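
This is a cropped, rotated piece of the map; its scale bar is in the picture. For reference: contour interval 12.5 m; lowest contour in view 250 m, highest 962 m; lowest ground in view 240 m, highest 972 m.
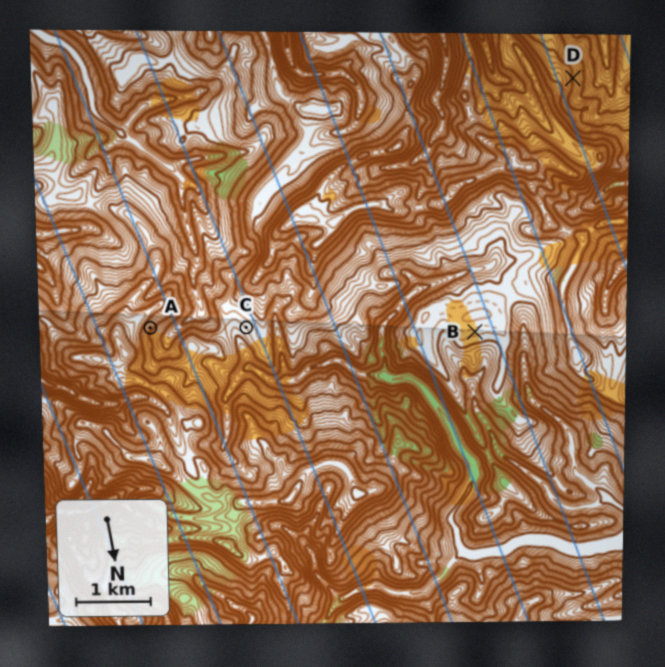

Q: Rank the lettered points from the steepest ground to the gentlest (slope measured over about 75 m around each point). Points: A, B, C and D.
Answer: A D C B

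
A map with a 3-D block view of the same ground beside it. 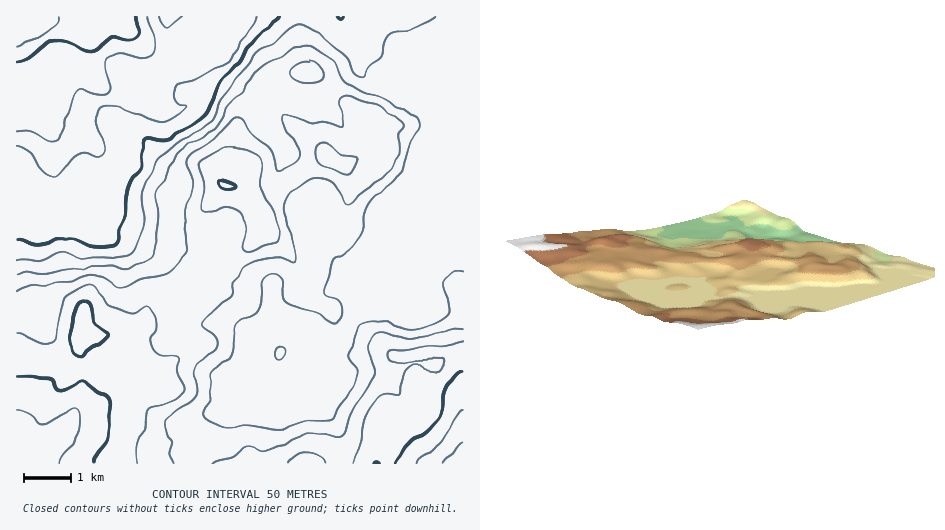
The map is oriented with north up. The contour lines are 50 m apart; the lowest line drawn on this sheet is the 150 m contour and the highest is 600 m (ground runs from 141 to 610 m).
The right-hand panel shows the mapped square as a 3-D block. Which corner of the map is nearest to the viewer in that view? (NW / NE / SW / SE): SE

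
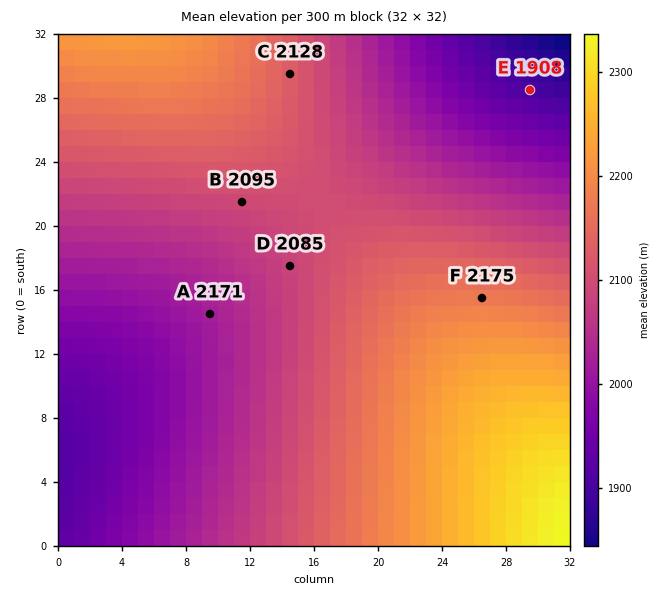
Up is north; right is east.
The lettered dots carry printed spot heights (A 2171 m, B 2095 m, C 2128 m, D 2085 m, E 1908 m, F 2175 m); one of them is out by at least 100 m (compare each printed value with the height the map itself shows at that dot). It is A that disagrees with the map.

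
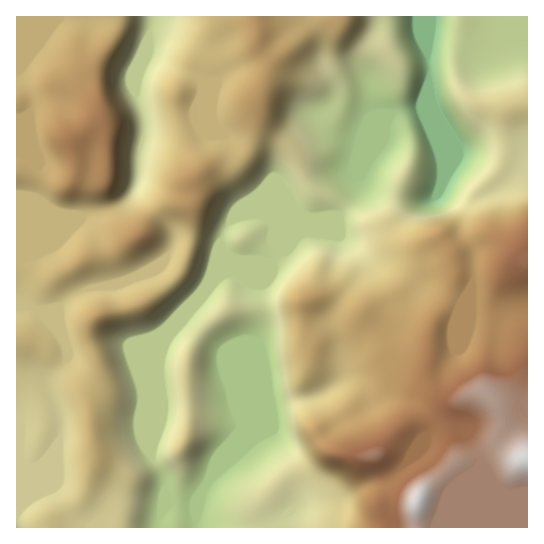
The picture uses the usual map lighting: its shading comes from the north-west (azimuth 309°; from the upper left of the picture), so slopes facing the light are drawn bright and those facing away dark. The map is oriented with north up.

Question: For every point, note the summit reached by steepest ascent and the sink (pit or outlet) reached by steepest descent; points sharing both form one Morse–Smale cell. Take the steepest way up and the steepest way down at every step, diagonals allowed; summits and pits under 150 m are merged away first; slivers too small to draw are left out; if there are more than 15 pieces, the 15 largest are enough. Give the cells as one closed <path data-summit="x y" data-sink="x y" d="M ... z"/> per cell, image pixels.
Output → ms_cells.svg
<path data-summit="527 458" data-sink="429 17" d="M527 16l-99 1-1 34 2 11 0 20-6 25-26 5-8 5-4 9-10 12-14 32-2 15-6 12-16 20-32 14-24 22-4-4 0-15-2-8-8-9-6-2-15 0-11 2-6 5-8 15-8 33-10 27-35 40-12 26 0 68-5 23 13 29 0 18-5 20 0 7 369-1z"/><path data-summit="71 139" data-sink="429 17" d="M427 16l-170 0 0 25 6 9 9 9-12 34-1 18-11 39-13 14-24 4-13 7-6 6 1 19-18 1-13 6-27 29-12-4-12-11-7-12-3-11 0-15 4-8 0-34-5-18 0-16-7-24 0-16 22-34 2-16-101 0 1 511 142-1 5-26 0-18-13-30 5-22 0-68 8-20 39-46 10-27 8-33 12-18 13-4 15 0 6 2 8 9 2 8 0 15 4 4 24-22 32-14 6-6 14-22 4-19 14-32 10-12 4-9 8-5 26-5 6-25 0-20-2-11z"/><path data-summit="71 139" data-sink="153 17" d="M255 16l-138 1-2 16-22 34 0 16 7 24 0 16 5 18 0 34-4 8 2 22 8 16 12 11 12 4 27-29 13-6 18-1-1-19 6-6 13-7 24-4 13-14 11-39 1-18 12-34-9-9-6-9z"/>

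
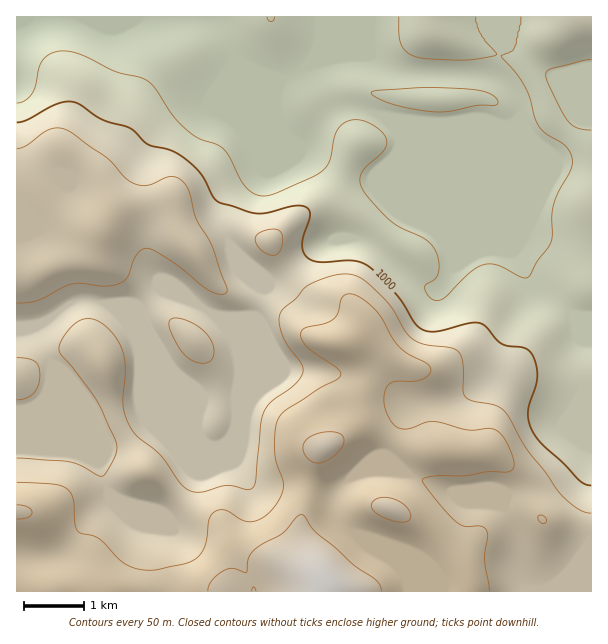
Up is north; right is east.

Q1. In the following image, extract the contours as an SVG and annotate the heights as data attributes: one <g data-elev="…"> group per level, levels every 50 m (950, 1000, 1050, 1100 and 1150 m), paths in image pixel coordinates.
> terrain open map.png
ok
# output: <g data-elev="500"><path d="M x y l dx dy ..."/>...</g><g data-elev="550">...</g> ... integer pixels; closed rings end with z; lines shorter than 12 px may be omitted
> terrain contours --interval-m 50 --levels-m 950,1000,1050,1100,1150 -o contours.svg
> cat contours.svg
<g data-elev="950"><path d="M591 130l-13-2-9-6-11-18-12-29 1-4 4-2 40-9"/><path d="M427 111l22 0 27-5 19-1 3-3-2-4-7-5-24-4-46-1-41 2-6 2-1 1 6 5 14 6z"/><path d="M267 17l2 4 3 1 3-5"/><path d="M399 17l0 18 2 9 4 7 8 5 13 3 35 1 34-4 2-2-1-1-11-12-6-10-3-9 0-5"/><path d="M521 17l0 7-6 24-3 3-11 5 1 1 13 15 9 14 6 12 5 21 4 7 7 8 19 12 5 6 2 7-1 11-13 22-5 14-1 34-3 6-12 15-9 16-7 0-24-12-14 0-12 6-24 25-9 4-4 0-4-3-5-9 1-4 9-5 4-7-1-12-4-12-9-9-24-11-11-7-21-23-8-12-1-7 2-8 21-19 4-8-1-6-3-4-14-11-13-3-12 3-8 9-6 27-6 11-12 7-34 15-15 4-9-2-9-8-16-30-7-8-6-4-19-7-17-14-9-10-16-24-6-7-9-5-26-6-33-16-10-3-9-1-8 1-7 4-7 9-5 21-3 7-7 8-8 2"/></g><g data-elev="1000"><path d="M591 485l-6-1-6-4-15-16-22-20-11-15-3-10 0-9 8-26 1-10-2-14-5-9-6-3-17-2-6-2-15-17-7-4-11 0-31 8-14-1-8-7-12-20-8-10-27-27-14-5-33 1-12-3-5-5-2-8 1-9 7-21-1-6-3-3-12-1-25 6-11 2-9-2-30-10-6-5-13-24-18-17-12-6-21-5-18-16-29-9-27-18-7-1-9 2-32 17-10 2"/></g><g data-elev="1050"><path d="M591 513l-7-1-8-4-17-16-13-19-20-24-17-32-6-7-9-5-23-4-6-4-2-7 0-28-5-11-8-3-27-4-10-5-7-7-13-23-10-12-20-17-7-4-8-2-18 2-21 9-28 27-2 9 3 12 6 12 13 18 2 9-8 12-23 17-8 10-3 14-6 57-1 5-3 2-5 0-19-4-23 7-7 0-8-2-7-5-21-30-23-18-8-11-5-10-2-11 2-37-3-19-6-11-8-9-9-7-9-3-9 1-9 6-10 13-3 11 2 4 11 13 20 26 9 15 16 36-1 8-3 9-8 13-4 2-20-10-10-4-54-4"/><path d="M17 400l9-2 8-5 4-7 2-11-1-9-4-4-7-3-11-1"/><path d="M201 363l8-1 4-5 0-10-3-9-9-9-10-7-12-4-8 1-2 4 1 6 10 21 9 9z"/><path d="M17 303l21-3 25-13 9-3 9-1 24 3 14-2 9-7 9-23 4-4 5-2 7 2 20 12 37 29 12 3 4-1 1-3-16-45-15-27-7-27-4-7-5-5-4-2-6 0-21 8-8 0-7-2-9-6-20-20-34-25-9-4-6 0-8 2-21 15-10 4"/><path d="M271 255l7-1 4-9 0-11-2-3-4-2-13 2-6 3-2 3 1 5 3 6 5 4z"/></g><g data-elev="1100"><path d="M489 591l-4-31 3-23-2-7-6-4-16 0-8-4-19-21-15-21 3-2 10-2 29 0 24-4 22-1 3-3 1-4-5-17-8-13-9-5-24 1-34-9-8 1-19 7-8-1-5-3-6-9-4-11 0-10 3-9 8-4 18-1 9-1 7-6 1-6-3-5-17-8-9-7-8-9-10-19-7-9-13-12-10-5-6 0-5 3-4 17-5 6-9 4-18 3-5 5 0 6 5 7 8 7 23 16 3 4 1 3-4 5-17 8-33 21-9 10-3 12 0 22 9 32-2 7-4 9-11 13-13 7-11 0-18-11-6 0-4 2-6 7-5 29-4 7-8 6-9 3-30 6-12 0-12-4-10-7-20-20-21-8-3-7-2-26-3-6-4-4-13-4-36-2"/><path d="M540 522l5 1 2-2-2-4-5-2-2 3z"/></g><g data-elev="1150"><path d="M382 591l-2-6-3-4-23-16-19-17-19-15-11-17-3-1-6 3-14 16-21 11-8 6-5 7-2 15-12-4-9 1-13 11-3 5-1 5"/><path d="M402 522l7-1 2-5-3-7-6-6-9-4-9-2-7 2-5 4 0 6 6 6 12 5z"/><path d="M17 519l12-2 3-5-5-5-10-2"/><path d="M313 462l5 1 6-1 12-8 7-10 1-4-2-5-7-3-11 0-10 3-8 5-3 6 0 6 4 6z"/></g>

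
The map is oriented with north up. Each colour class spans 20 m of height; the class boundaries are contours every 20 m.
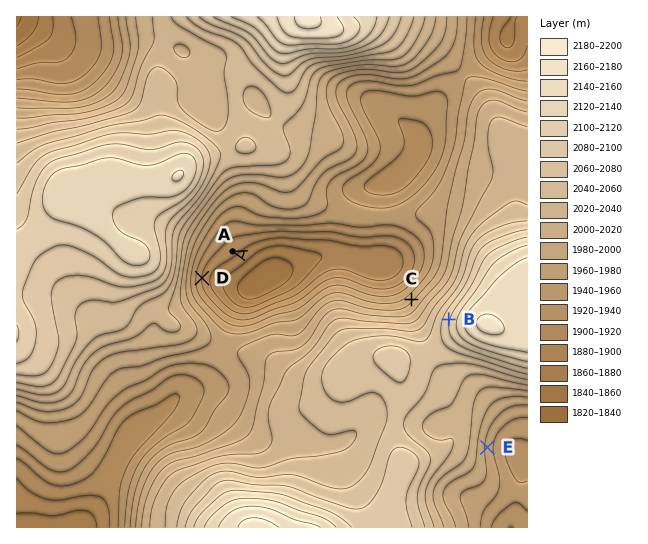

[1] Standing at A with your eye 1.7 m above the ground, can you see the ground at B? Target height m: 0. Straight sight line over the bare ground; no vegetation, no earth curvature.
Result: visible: true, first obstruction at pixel None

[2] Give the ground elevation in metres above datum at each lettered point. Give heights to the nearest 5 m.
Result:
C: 1975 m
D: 1920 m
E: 1975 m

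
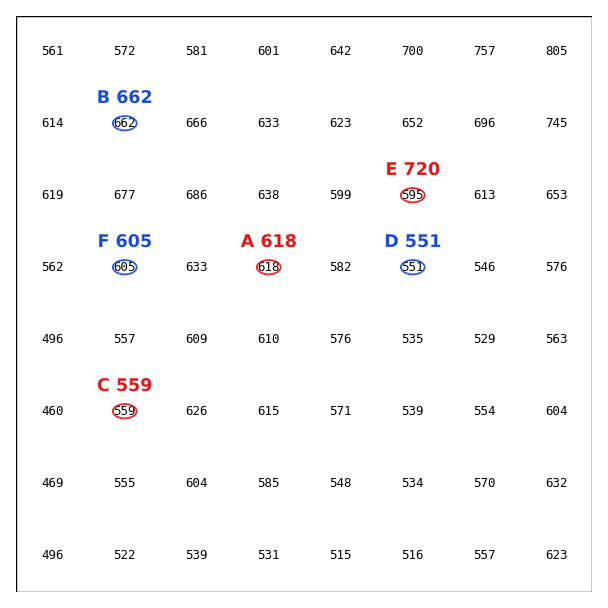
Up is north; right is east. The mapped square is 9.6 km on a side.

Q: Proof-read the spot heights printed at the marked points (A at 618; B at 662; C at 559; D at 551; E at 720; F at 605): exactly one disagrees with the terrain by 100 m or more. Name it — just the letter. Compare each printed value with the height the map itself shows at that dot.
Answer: E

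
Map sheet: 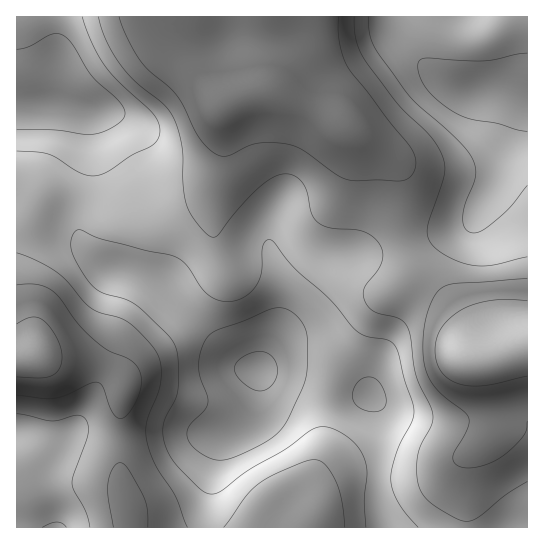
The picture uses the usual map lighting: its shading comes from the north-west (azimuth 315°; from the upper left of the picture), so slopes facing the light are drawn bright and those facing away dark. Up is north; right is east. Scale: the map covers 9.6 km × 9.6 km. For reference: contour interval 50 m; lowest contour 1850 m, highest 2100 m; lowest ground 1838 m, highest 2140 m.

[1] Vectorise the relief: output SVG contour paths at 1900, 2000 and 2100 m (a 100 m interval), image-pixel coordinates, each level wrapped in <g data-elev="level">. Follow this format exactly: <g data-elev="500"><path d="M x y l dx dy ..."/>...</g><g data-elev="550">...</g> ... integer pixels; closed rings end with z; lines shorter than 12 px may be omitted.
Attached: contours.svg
<g data-elev="1900"><path d="M214 460l-9-4-10-7-6-7-2-7 2-9 15-15 4-8 0-6-7-18-2-10 1-14 4-13 5-7 6-4 28-10 26-11 10-2 10 2 8 6 6 9 4 8 0 10 0 24-2 12-16 39-11 15-15 10-32 15-9 2z"/><path d="M370 412l-13-6-3-4-2-5 1-7 4-7 5-4 7-2 6 2 5 4 5 9 1 9-1 5-3 4-5 2z"/><path d="M527 131l-10-1-20-7-27-4-17-8-15-10-11-11-7-12-2-12 1-5 6-3 58 3 44-8"/><path d="M17 49l13-3 21-12 7 0 5 1 10 10 19 32 29 26 3 6 1 5-2 5-8 7-10 5-11 3-11 0-29-4-37-1"/></g><g data-elev="2000"><path d="M187 527l-12-32-21-33-8-23 0-9 1-9 11-28 3-14 0-16-5-12-13-15-14-13-10-5-18-5-8-4-8-6-16-20-11-10-20-12-21-8"/><path d="M345 527l-3-26-6-20-11-17-6-3-5-1-9 2-21 8-25 13-13 13-22 31"/><path d="M17 414l33 7 8-1 19-5 5 1 4 4 2 7 0 8-14 39-2 9 2 8 12 21 4 15"/><path d="M527 257l-34 8-19 1-12-3-13-6-11-7-7-7-3-8-1-8 17-50 1-10-2-9-11-20-34-33-34-46-8-20-2-22"/><path d="M98 17l8 24 15 24 16 18 27 22 10 13 5 13 3 16 1 36 3 20 7 15 14 16 6 3 4-1 21-27 21-22 15-10 13-3 10 3 7 8 3 8 4 20 7 10 12 5 33 3 10 6 6 6 4 10-1 9-5 9-12 15-1 11 3 8 5 5 6 3 22 6 6 6 3 6 7 44 14 31 3 9-2 11-12 23-2 13 1 21 3 8 5 7 9 8 18 11 9 4 7 0 10-4 26-21 22-14"/></g><g data-elev="2100"><path d="M17 377l24 1 10-2 8-7 3-12-1-10-4-9-7-11-7-7-5-2-7-1-14 7"/><path d="M527 301l-34-1-16 4-14 5-12 8-9 10-5 11-2 12 2 12 5 11 8 7 11 4 12 2 13-1 41-9"/></g>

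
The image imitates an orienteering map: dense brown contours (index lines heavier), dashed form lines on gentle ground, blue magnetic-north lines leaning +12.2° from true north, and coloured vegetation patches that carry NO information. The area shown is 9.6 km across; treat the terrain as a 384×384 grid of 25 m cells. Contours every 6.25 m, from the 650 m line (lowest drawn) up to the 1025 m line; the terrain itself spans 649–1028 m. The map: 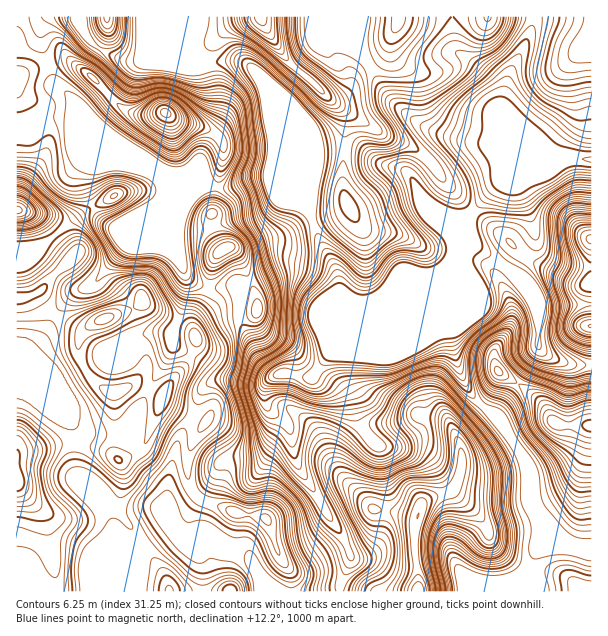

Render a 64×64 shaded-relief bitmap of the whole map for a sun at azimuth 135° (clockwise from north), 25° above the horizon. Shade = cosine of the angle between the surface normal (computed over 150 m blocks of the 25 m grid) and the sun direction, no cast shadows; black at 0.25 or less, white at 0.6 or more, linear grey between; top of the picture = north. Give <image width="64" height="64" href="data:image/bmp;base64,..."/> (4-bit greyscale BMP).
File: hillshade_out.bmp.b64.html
<image width="64" height="64" href="data:image/bmp;base64,Qk12CAAAAAAAAHYAAAAoAAAAQAAAAEAAAAABAAQAAAAAAAAIAAATCwAAEwsAABAAAAAAAAAAAAAAABEREQAiIiIAMzMzAERERABVVVUAZmZmAHd3dwCIiIgAmZmZAKqqqgC7u7sAzMzMAN3d3QDu7u4A////AHd4iZh3d3dlZ4dlRHmYiaq7qVM0VTNq3bl4iId3dmZmd3eJmHd3d2Znd2VEaIeImrupYyNERGrduYiZmHd2ZmZ3d5qod3d3dmd3ZlVnh3iaqql0M0REe9ypibu5h2ZWZod3iqh3d3d3d3d3d3h3eJmYmYZUREWM7KiazcuXZmZniHeKqYd3d3d3d3d3iHZ4mYiIh2ZlRZ39qIm925h3d3eIiIqqmHd4iIh3d3iIdnmqmIh2Z3ZFnv2od6zcqHd4iIiImqqYh4iIh3iIiJmHirqYd2Zoh1We/rmHm8uoh3iJiIiZqpmIiIiHeIiImYiau6h2ZWiXVY39upiaupiHeJmZiIiZiIiIiHd4iHeHZomqqHZVaIdVe+26qau6iHd4mamYh4iHeJmYd3iHZmU0aJmYdlVndlRpu6qqvLqHd3eZqpmHd3d4qqmHd3dlVCJGeIdlVVZlRFeJmqq8yod2Z5mqqYh3d3iruod4h2d2MkZ3dlVVVUQzRWaJqr3bh2ZnmZqqmIiHiau6l3mYZ5lkV3dlVWVUMhI0RGmqvMuHZVeJmqupiIeJq8uneal3mpZndlVVZlQhASNDSKqruodlVomau7qYd3iazLh5upibp3h2VFVmZTIRJENHqqqph2ZniJmqqYh2Z3isuXm8uquoeHVEVWd2VDM0REeamZh3d3iIiImYh3Znd5vJeKzLzLl3dURWZ3d2ZVVUV5mZh3d4iIh3d4d3dnd3esuHm7zNyXd1RVZ3d3d3dlRXiIh2VniYiGd3d3d3iId5y5d5q83Jd3ZVVmdmZmd3VWeIiHVEZ4d3Z3d3d3eJh2i8qHibzLhmdlVVVlVERXZVZ3eIdUNWZVVnd3d3d4mYZ6y4Z4rMuGZlRERVVDIjVlVnd4h1REVTM3d3d3d3ial2i7l2isy3RFVDNFVUMhJFVXdniYZUVUIRd3d3d3d3iYZ6y4eK3sdDRVREVVQxACRWd1WKqGREQQB3d3d3dmZoh2i8uZz/+3VXdURUQyAAAkZ2Q2moVDMyEHd3d3d3ZlaIZou7vf//yYmXVERDMQAAJXUiR5dTM0RDd3d3eId3Znh1aau9///9uqllVVVVMAAUUxFHmGVEZnd3d3Z5mId2eIZoqqzv///bqYd3d3d1MSRCADi7p1Z4moh3ZnmpmHd4h2eams7e//yph3d3d3d1REEABr7ZZWiriIdmaKqqmImXZomZrM3u7KmHd3d3d3d2UwAAfdpTRpmYiHZWibupqqhmiZmZve7cmHd3d3d3d3d2MAA5ylEDVpmIdkRGiZmrqWZ4mYec/+2od3d3d3d3d3d0ABepUQE0mZiGUyJGeJqoZXiJhnvv/sh3d3d3d3d3d3dBJoliEkWImZhlMjRniZhlZ4iGec7/2od4iId3d3d3d2RGiGM1eFZ5qodUM0V5mGRniId5vO7tqIiamHd3d3d3ZWeHUzV4RFeruoZDI1iYZWipiImrzd3JiKzJd3d3d3dmd3dTI1ZUNXq7qFMRNoh1WLupqqqrzLqInNuIiId3d2d4dkMiRXZUV6zKdCEkeGRHvLu7qZq7qYic3bmaqXd2Z4iGQyNGd3VFeruGVEVnZDSKzMupmqqpiJvey6q6h3ZneIZTI1aYhlRYmph3d3dkM0ebu6maqpiImszLqZmHdmd4h1MjVsu5dVaJmHd3d2VURWiamJmZiIiJqqmIiId2Znd3UyJF7tyXZ5uod3d3ZGd3eJh3iIh3eImZmId3d3ZmZ3ZCEjPd3Kh4rMuYd3djR5mqqHZndmZ4iZmIiHeIdlVVZUIRIqqph2eK3sqHd3Qleau5dmd1VniJmZmIiImGVVREIQEjZ3dmVVac3Kh3djNnm7qHd3VFeIiZqYiImphmZUMgASNWd2ZUM0eaqYd3ZXiauod3dUV4d4mZh4iZmYd2ZDEBI0Z4h2VCI1eId3d3m7u5h3d2RXiHeJmHeImZiHd2UxEzRXmYd2VEVneIh3ed7cqHd3ZFeZiImId4iImId3d2QzRFeJiHd3d3eJqpdoz/64d3d1V5qpqph4iIiIh3d3d2ZlVomId3d3iIm9yHe+/sh3d3VXq7u7qIeIiIh3d3iIiIZmeYh3d3iImc7bh63tuXd3dmiru8uoiIiIiId3d4iJl3Z4iHd4iImazuyYnNyod3d2aJqqupiImZiIh3d3eIiYd3iId3iIiJm9y5ib3Kh3d3d4mZmZmJmZmYiHd3iIiIiIeIh3d3dmeKuodorcqHd3eJmZiImZmqqZiId3iIiIiIiIiHd3dTI2iHZVacyod3eJmZmZmZmquqmYh3eIiImYiIiId3djAAFFVERoq5d3d4mZmaqpmqvMu6mId3iZmZiIiIh3d2MAABNERFeZl4d3iIiJqqqqq8zMuph3eImZqZmIh3eHZBAAE0REZ4iIh3d3d4maqpmavN3LqHZniZmoiYh2Z3d2QiJFVVV4iId4d3d2eImZmYmavMy5dVZ4mZd4h2VVZ4h2Zmd3d4mYh4h2Z3d3iImYiIiazMp1RWeIl3d2ZlV5qYd3d3iJq6mImYd3d3d3iZmYiIm83JZEVniId2ZnZ4q7mHd3d4mrqYmqmHd3d2eJqqmYiazdt1RVZ3iHZnd3i8uYd3d3eJqZmruod3d3ZomqqpmIm93JZEVmeId3eHZ73Jh3d3dmd3iazKh3d3dleKqpmIeKzcp1VWZ4iHiIZWvcmHd3d2ZmaJrMuHd3d2VomqmYd3m9yoZVZm"/>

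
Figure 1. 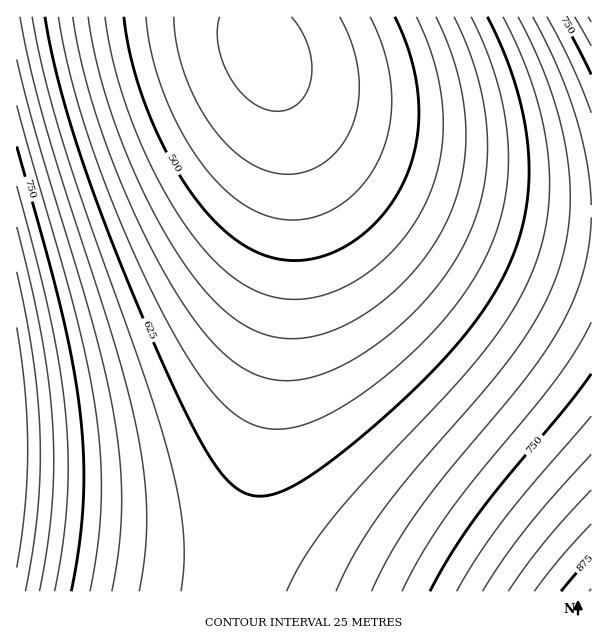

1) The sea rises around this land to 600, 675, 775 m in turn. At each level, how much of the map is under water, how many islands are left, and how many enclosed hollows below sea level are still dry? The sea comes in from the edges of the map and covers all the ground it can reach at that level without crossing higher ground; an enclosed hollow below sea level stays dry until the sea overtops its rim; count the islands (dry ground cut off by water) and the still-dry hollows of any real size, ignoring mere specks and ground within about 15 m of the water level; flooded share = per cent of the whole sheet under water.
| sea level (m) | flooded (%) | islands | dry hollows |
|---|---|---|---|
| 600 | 41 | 0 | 0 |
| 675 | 70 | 0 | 0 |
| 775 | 92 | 0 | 0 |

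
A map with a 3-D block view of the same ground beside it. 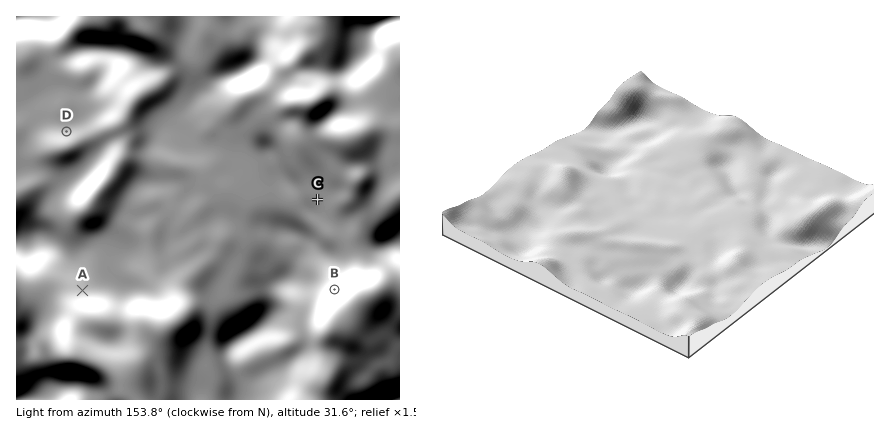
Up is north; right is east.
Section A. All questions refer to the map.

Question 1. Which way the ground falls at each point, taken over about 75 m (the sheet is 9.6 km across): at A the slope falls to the S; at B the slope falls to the SE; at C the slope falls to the NE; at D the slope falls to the S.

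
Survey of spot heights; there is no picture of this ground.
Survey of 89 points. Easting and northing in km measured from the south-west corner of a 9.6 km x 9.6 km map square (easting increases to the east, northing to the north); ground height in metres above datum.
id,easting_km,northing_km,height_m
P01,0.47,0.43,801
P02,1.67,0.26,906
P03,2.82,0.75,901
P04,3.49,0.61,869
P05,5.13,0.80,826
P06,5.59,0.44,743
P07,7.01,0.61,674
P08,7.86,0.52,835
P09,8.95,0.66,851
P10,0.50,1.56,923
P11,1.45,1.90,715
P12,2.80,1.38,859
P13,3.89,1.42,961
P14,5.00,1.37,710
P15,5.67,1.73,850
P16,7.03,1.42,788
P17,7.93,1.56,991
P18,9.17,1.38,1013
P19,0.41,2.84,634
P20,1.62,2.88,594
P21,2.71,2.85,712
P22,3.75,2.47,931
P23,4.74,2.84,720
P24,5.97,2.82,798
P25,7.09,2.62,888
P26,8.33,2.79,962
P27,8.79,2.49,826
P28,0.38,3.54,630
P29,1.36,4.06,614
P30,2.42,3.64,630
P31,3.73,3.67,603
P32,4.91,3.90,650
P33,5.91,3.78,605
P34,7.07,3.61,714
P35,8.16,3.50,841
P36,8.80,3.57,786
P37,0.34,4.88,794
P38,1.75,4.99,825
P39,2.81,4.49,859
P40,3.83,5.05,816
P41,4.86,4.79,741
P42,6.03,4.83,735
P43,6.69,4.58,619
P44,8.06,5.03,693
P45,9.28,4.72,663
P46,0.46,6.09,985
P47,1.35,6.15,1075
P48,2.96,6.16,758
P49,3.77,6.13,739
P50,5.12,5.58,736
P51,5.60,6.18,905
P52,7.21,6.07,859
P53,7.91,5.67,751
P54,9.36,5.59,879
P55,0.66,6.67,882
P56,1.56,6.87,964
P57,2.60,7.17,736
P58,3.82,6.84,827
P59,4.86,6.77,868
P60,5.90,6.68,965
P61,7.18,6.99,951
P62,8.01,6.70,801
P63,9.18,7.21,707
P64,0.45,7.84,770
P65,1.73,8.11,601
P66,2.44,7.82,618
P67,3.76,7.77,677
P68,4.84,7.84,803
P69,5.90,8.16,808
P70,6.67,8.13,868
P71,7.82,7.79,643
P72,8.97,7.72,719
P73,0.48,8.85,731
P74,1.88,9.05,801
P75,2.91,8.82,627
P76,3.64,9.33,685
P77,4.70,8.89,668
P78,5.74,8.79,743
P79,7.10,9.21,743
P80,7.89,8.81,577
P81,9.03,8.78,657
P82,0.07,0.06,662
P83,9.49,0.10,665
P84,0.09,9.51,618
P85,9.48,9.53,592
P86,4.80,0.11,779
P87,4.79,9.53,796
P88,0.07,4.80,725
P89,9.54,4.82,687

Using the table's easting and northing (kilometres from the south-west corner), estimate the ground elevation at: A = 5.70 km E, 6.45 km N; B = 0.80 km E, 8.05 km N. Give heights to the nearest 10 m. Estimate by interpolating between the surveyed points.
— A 920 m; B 690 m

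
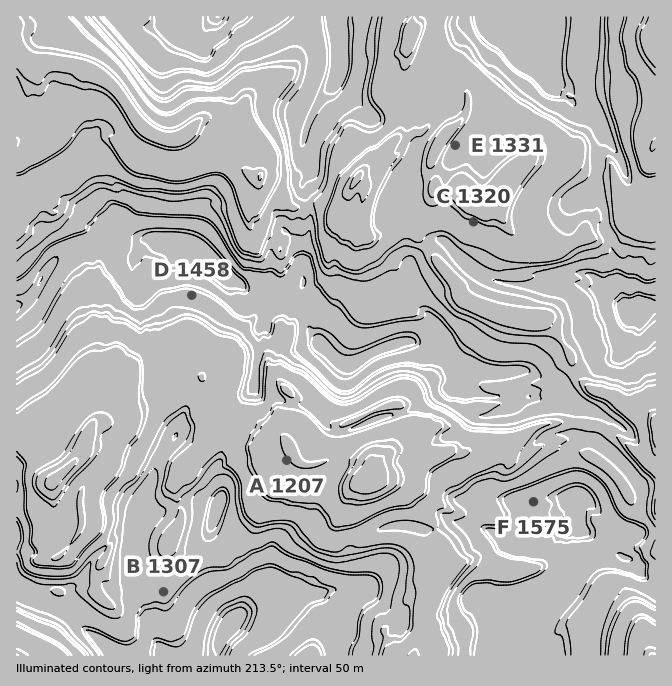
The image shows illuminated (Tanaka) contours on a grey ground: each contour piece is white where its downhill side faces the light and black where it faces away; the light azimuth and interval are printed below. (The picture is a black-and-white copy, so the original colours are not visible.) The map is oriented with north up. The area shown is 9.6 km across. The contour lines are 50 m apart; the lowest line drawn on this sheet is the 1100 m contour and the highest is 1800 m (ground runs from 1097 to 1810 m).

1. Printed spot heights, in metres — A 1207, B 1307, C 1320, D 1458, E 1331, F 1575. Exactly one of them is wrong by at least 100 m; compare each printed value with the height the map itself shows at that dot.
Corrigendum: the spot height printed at B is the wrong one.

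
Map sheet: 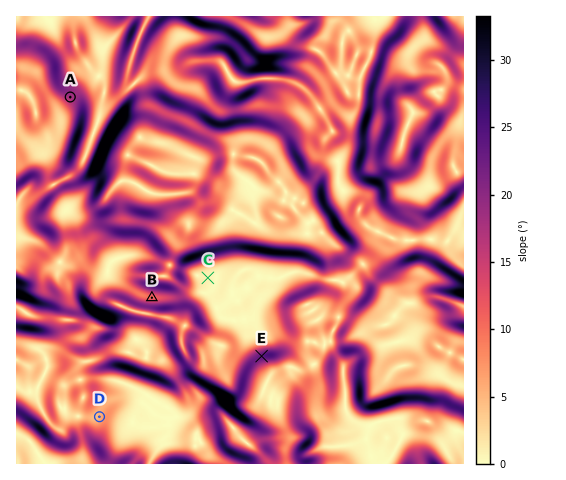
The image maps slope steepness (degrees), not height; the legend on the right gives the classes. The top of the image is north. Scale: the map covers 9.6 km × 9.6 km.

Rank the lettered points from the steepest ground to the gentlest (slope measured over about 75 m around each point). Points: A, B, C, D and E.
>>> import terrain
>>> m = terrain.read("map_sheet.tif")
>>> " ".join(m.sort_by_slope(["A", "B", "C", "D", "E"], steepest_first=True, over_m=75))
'E A B D C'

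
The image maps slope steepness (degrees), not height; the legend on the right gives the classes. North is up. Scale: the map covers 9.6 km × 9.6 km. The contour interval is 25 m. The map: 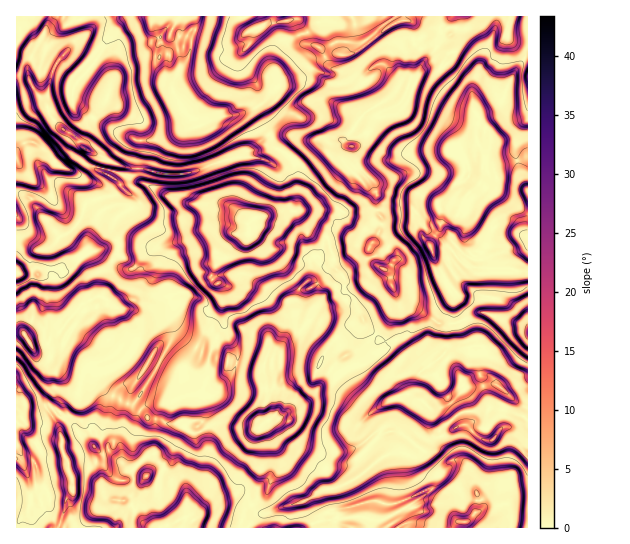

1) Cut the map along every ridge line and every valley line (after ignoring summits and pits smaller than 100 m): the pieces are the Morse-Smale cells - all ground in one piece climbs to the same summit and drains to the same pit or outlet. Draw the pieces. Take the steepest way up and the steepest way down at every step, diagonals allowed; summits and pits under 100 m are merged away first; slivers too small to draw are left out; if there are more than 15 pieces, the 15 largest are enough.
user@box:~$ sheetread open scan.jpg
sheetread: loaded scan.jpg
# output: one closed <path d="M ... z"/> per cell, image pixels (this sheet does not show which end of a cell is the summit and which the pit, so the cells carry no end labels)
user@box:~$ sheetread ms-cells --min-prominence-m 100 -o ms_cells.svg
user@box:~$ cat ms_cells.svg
<path d="M295 211l-13 0-28 8-6 6 0 9-19 17-3 6-7 4-8 16 12 10 0 15-3 5-11 10-1 10-23 39 0 12 8 16-23 9-21 1-6 3-3 3 9 9 9 0 9 5 15-1 11 10 26-10 14 4 25 1 13-9 12-3 11-9 11-3 16-19 14-5 12-11-3-12 18-8 13-14-10-8-12-29-9-8 1-9-12-15 0-11-5-17-17-9z"/><path d="M510 16l-55 0 1 13-3 4-12 6-8 14-12 12-16 40-8 8-15 4-3 0-6-8-6 2-22 27 0 5 8 4 2 3 0 9 2 7 18 17 2 12-1 7 3 12 2 3 0 8-8 17 16 5 8 7-10 16 2 3 2 10 8 19 4 5 18 4 20 13 11-1 1-24 3-5-11-13-10-22-4-17 8-11 5-14 3-4 11 2 10-20-8-12 0-4 4-5 0-9 6-4 13 2 2-4-9-22 3-14-2-9 21-10 5-5 10-25 15-19-1-12-14-2-6-6z"/><path d="M375 336l-13 13-18 8 3 12-12 11-14 5-16 19-8 1-14 11-12 3-4 3 1 11 9 17 4 15-2 8-10 12-2 9-15 11 6 7 9 1 15-6 23-6 20-12 8 0 10-4 15-8 20-17 12-7 9-1 14 3 7-6 10-18 5 6 4 0 20-12 8 0 10 11 6 4 10 0 12-13 17 6 6 0 0-46-9 0-12 6-10-8-2-4-11-10 0-18-2-6-5-2-26 8-5-1-25 20-26-32-12 1z"/><path d="M177 16l-128 1-4 14-17 34 1 16 7 12 11 12 5 13 13 13 12 6 6 11 39 19 20 1 25 7 14 0 17-4 31-12 10-2 12-6 17-16-11-18-7-6-19 5-13 0-20 11-3-6-12-11-12-25-16-23 2-16 2-3 10-5 8-19z"/><path d="M141 411l-9 19-11 12 0 19-12-9-10 0-22-21-3-6-8-6-9-2-1 5 4 7 1 18 11 31 0 15-7 9-6 26 130 0 2-6 20-22 30-7 7 5 3 7 16-11 5-15 8-9 0-13-12-24-2-10-8 5-25-1-14-4-26 10-11-10-15 1-9-5-9 0z"/><path d="M270 16l-78 1 3 5 0 9-4 10-2 14-9 12-8 18 0 5 11 20 12 11 3 6 20-11 13 0 19-5 7 6 12 18 4-3 8 0 24 8 33-1 7 4 0-5 16-21 6-6 22-12 7-8 4-8-1-4-16-15-8 1-14 11-8 0-19-7-6-4-5-14-5-4-12-3-5-5-7-19-25 3z"/><path d="M209 229l-20 11-26 5-14 7-18 17-6 0-12-8-9 10-3 24-16 8-24 26 8 7 1-1 9 4 9 6 5 10 7 30 10 10 8 2 4 4 7 3 5-1 4 6 11-5 21-1 23-9-8-16 0-12 23-39 1-10 11-10 3-5 0-15-12-10 8-16 7-4 3-6 19-17-9 1-12-4z"/><path d="M22 75l-6 0 0 196 2 2 20 0 5-4 8-1 16 1 12-12 14-6 5 0 9 8 6 1 6-7 0-11-6-9 0-10 9-10 11-7 2-8-12-9-6-9-14-9 2-9-2-5-20-9-6-11-12-6-13-13-5-13-14-16-4-11z"/><path d="M269 135l-18 16-12 6-10 2-31 12-17 4-14 0-25-7-13 0-23-8-3 11 14 9 6 9 12 9-2 8-11 7-9 10 0 10 6 9 0 11-7 8 13 8 6 0 18-17 14-7 26-5 14-9 24 0 18 4 4-4-1-6 9-8 25-6 13 0 2-6 0-32-2-10-9-10-13-7z"/><path d="M467 425l-8 0-20 12-4 0-5-6-3 8-12 14-25 0-12 7-24 20-21 9-8 0-20 12-23 6-15 6-6 0-11-8-6 6-3 16 65 1 12-7 17-1 10-12 24-7 25 3 33-15 24 20 7 12 9 0 10-9 9-5 16-2 15-10 10 0 1-61-23-7-12 13-10 0-6-4z"/><path d="M281 132l-8 0-4 3 4 11 13 7 9 10 2 10-1 38 15 18 17 9 5 17 0 11 12 15-1 9 9 8 12 29 10 8 13-13 11-19-8-20-2-10-2-3 10-16-6-6-18-6 8-17 0-8-2-3-3-12 1-7-2-12-18-17-4-19-6-2-5-5-37 0z"/><path d="M527 56l-14 18-10 25-5 5-21 10 2 9-3 14 9 22-2 4-13-2-6 4 0 9-4 5 0 4 8 12-9 19-12-1-7 13 0 9 3 6 14 17 12 9 38 1 12 4 9-1z"/><path d="M454 16l-183 0-3 6 26-2 7 19 5 5 12 3 5 4 5 14 6 4 19 7 8 0 14-11 8-1 16 15 1 4-4 8-7 8-17 10 7 8 3 0 15-4 8-8 16-40 12-12 8-14 12-6 3-4z"/><path d="M50 407l-12 4-17 0-5-2 1 119 41 0 7-19 0-7 7-9 0-15-9-25-3-24-4-7 3-7z"/><path d="M63 331l-10 4-8 12-12 3 6 9 19 14 9 10 2 10-10 22 15 10 3 6 22 21 10 0 12 9 0-19 11-12 8-20-5-4-1-3-9 0-15-8-10-10-7-30-5-10-9-6-9-4-1 1z"/>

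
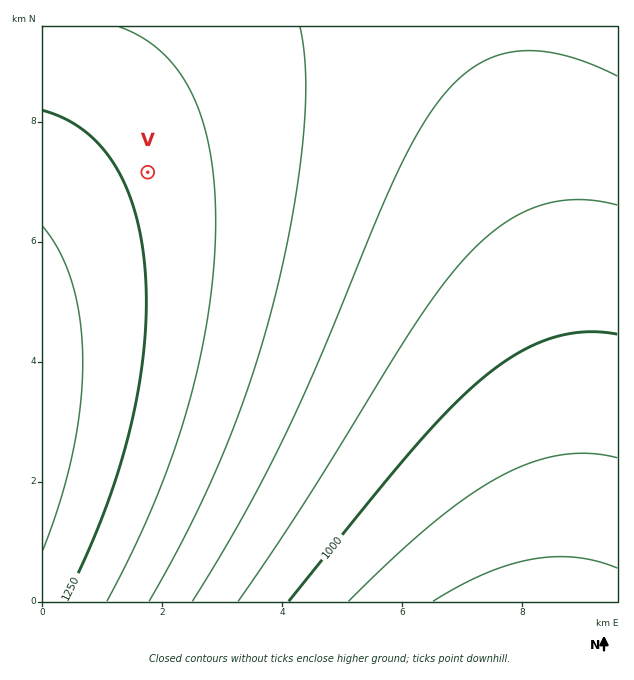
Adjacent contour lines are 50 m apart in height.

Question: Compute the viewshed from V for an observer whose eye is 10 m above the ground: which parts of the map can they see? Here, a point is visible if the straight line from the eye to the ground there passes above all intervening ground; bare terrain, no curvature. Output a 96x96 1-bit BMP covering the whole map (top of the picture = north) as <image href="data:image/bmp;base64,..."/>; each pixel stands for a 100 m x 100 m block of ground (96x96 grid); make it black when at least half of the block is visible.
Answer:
<image width="96" height="96" href="data:image/bmp;base64,Qk2+BAAAAAAAAD4AAAAoAAAAYAAAAGAAAAABAAEAAAAAAIAEAAATCwAAEwsAAAIAAAAAAAAA////AAAAAAAAAAAAAAAAAAAAAAAAAAAAAAAAAAAAAAAAAAAAAAAAAAAAAAAAAAAAAAAAAAAAAAAAAAAAAAAAAAAAAAAAAAAAAAAAAAAAAAAAAAAAAAAAAAAAAAAAAAAAAAAAAAAAAAAAAAAAAAAAAAAAAAAAAAAAAAAAAAAAAAAAAAAAAAAAAAAAAAAAAAAAAAAAAAAAAAAAAAAAAAAAAAAAAAAAAAAAAAAAAAAAAAAAAAAAAAAAAAAAAAAAAAAAAAAAAAAAAAAAAAAAAAAAAAAAAAAAAAAAAAAAAAAAAAEAAAAAAAAAAAAAAAMAAAAAAAAAAAAAAAMAAAAAAAAAAAAAAAcAAAAAAAAAAAAAAAcAAAAAAAAAAAAAAA8AAAAAAAAAAAAAAB8AAAAAAAAAAAAAAB8AAAAAAAAAAAAAAD8AAAAAAAAAAAAAAD8AAAAAAAAAAAAAAH8AAAAAAAAAAAAAAP8AAAAAAAAAAAAAAP8AAAAAAAAAAAAAAf8AAAAAAAAAAAAAA/8AAAAAAAAAAAAAB/8AAAAAAAAAAAAAB/8AAAAAAAAAAAAAD/8AAAAAAAAAAAAAH/+AAAAAAAAAAAAAP//gAAAAAAAAAAAAP//wAAAAAAAAAAAAf//4AAAAAAAAAAAA///8AAAAAAAAAAAB///+AAAAAAAAAAAD////AAAAAAAAAAAH////gAAAAAAAAAAP////wAAAAAAAAAAf////4AAAAAAAAAA/////8AAAAAAAAAB/////+AAAAAAAAAD//////AAAAAAAAAH//////gAAAAAAAAP//////wAAAAAAAAf//////4AAAAAAAA///////8AAAAAAAD///////8AAAAAAAH///////+AAAAAAAP////////AAAAAAA/////////gAAAAAB/////////wAAAAAH/////////4AAAAAf/////////+AAAAB///////////AAAAH///////////gAAAf///////////4AAB////////////+AAP/////////////gB////////////////////////////////////////////////////////////////////////////////////////9///////////////8///////////////8f//////////////8P//////////////8P//////////////8H//////////////8D//////////////8B//////////////8A//////////////8A//////////////8Af/////////////8AP/////////////8AH/////////////8AH/////////////8AD/////////////8AB/////////////8AB/////////////8AA/////////////8AAf////////////8AAf////////////8AAP////////////8AAP////////////8AAH////////////8AAD////////////8AAD////////////8AAB////////////8="/>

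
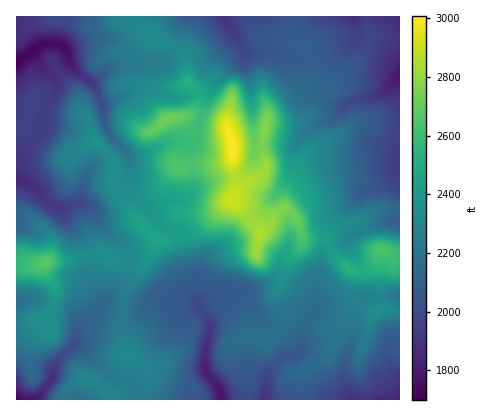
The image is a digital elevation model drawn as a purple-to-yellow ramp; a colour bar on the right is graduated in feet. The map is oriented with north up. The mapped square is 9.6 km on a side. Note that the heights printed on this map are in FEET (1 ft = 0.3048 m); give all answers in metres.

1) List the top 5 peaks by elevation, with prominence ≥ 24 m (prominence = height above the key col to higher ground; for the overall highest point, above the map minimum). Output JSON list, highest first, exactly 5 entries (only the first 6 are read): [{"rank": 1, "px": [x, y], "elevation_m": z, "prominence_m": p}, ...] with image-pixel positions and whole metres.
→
[{"rank": 1, "px": [232, 150], "elevation_m": 917, "prominence_m": 399}, {"rank": 2, "px": [166, 120], "elevation_m": 831, "prominence_m": 39}, {"rank": 3, "px": [46, 262], "elevation_m": 815, "prominence_m": 107}, {"rank": 4, "px": [382, 250], "elevation_m": 805, "prominence_m": 68}, {"rank": 5, "px": [126, 356], "elevation_m": 704, "prominence_m": 26}]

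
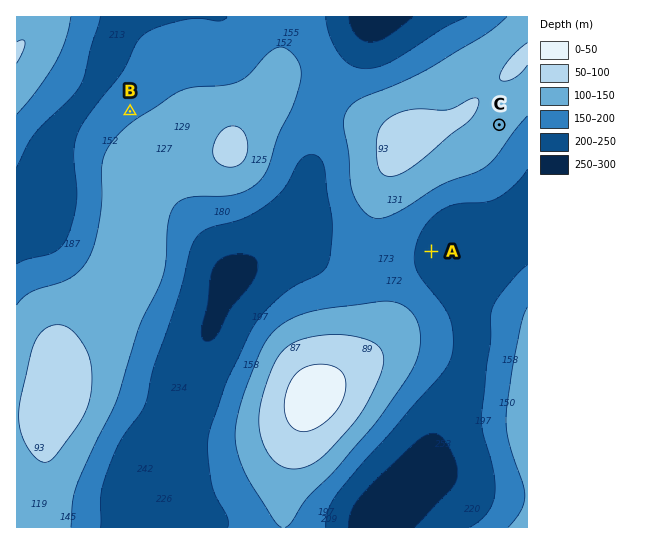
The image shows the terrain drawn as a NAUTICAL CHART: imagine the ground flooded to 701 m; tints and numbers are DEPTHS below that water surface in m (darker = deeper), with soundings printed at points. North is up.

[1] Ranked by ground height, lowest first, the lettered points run A B C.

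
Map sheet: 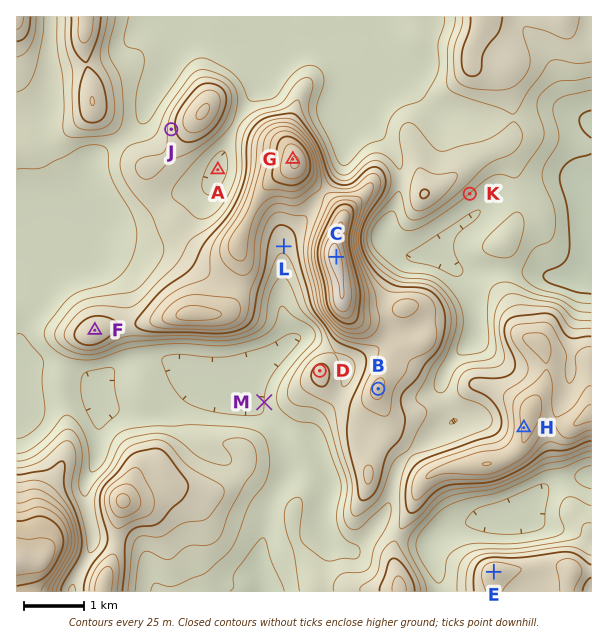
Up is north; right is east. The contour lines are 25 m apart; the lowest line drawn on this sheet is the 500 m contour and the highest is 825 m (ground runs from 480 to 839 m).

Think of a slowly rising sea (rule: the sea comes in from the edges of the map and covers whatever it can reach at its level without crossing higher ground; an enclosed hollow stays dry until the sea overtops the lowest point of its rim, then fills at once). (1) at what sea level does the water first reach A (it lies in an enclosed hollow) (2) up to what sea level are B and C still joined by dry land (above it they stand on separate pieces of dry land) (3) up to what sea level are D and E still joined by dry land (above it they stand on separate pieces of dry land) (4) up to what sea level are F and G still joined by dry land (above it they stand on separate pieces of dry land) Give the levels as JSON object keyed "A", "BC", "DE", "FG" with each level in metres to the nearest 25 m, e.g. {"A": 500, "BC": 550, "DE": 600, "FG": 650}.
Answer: {"A": 575, "BC": 650, "DE": 550, "FG": 625}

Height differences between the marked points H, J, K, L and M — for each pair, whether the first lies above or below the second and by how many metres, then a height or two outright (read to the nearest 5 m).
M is below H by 180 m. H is above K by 155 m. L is below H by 100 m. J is below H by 95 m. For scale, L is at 605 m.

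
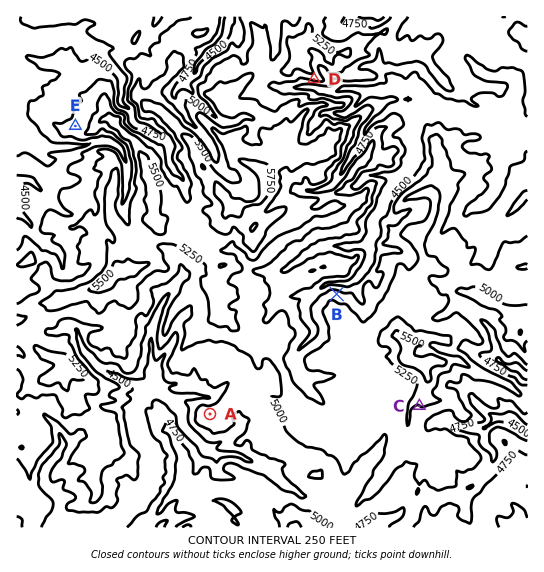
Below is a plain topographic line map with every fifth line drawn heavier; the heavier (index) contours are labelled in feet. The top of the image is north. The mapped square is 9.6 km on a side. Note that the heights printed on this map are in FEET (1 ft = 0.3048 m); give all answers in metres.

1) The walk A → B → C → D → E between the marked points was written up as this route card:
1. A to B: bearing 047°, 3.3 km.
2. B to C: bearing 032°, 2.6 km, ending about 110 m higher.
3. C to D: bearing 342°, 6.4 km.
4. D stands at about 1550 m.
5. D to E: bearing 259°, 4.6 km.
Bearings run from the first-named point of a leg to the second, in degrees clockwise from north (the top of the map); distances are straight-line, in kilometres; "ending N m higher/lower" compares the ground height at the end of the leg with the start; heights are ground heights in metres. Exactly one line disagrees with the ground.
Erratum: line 2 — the bearing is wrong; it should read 144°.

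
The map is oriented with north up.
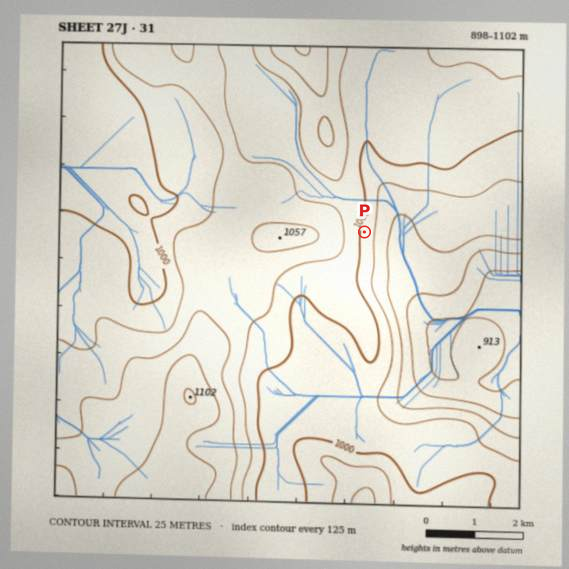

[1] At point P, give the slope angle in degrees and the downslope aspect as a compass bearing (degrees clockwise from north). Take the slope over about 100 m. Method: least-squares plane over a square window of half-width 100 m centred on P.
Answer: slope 5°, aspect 96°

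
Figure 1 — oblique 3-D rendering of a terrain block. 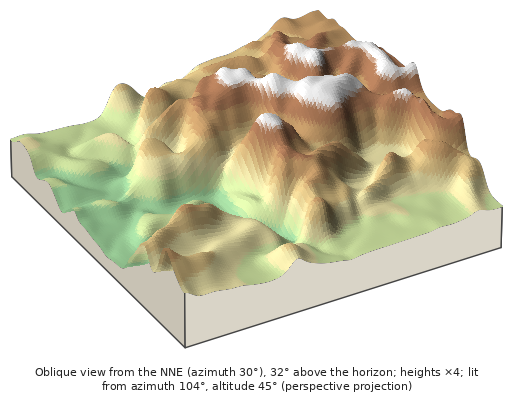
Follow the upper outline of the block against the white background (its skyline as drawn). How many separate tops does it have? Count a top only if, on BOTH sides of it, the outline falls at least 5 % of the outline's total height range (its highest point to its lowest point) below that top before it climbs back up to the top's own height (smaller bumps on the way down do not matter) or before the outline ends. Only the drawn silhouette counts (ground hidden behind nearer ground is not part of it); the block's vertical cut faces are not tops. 2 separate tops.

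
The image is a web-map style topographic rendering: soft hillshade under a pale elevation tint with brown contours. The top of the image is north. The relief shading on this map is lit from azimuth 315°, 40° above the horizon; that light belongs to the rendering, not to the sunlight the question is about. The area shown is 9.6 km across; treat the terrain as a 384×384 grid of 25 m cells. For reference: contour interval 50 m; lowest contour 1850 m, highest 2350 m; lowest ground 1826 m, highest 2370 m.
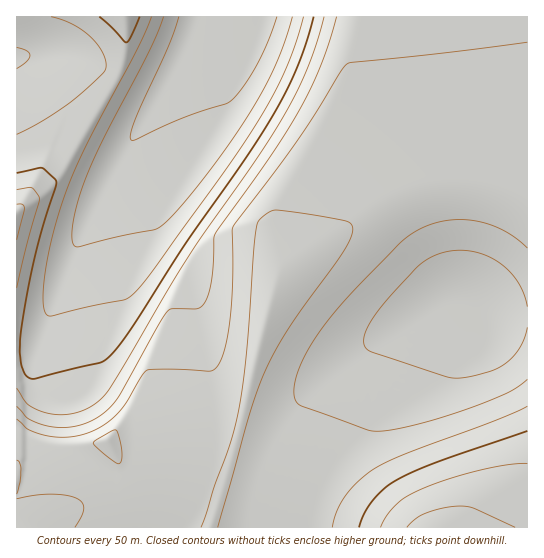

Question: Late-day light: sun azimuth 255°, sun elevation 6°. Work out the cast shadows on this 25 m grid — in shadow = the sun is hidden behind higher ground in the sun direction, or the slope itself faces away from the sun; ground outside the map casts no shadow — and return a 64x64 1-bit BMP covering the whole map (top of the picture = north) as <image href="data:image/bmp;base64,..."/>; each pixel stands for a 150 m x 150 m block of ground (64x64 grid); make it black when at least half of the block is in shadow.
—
<image width="64" height="64" href="data:image/bmp;base64,Qk0+AgAAAAAAAD4AAAAoAAAAQAAAAEAAAAABAAEAAAAAAAACAAATCwAAEwsAAAIAAAAAAAAA////AAAAAAAAAAAAAAAAAAAAAAAAAAAAAAAAAAAAAAAAAAAAAAAAAAAAAAAAAAAAAAAAAAAAAACAAAAAAAAAAAAAAAAAAAAAAAAAAAAAAABAAAAAAAAAAEAAAAAAAAAAeAAAAAAAAAD8AAAAAAAAAP4AAAAAAAAA/wAAAAAAAAD+AAAAAAAAAPgAAAAAAAAA4AAAAAAAAADgAAAAAAAAAMAAAAAAAAAAwAAAAAAAAADAAAAAAAAAAMAAAAAAAAAA4AAAAAAAAADgAAAAAAAAAPAAAAAAAAAA8AAAAAAAAAD4AAAAAAAAAPwAAAAAAAAA/AAAAAAAAAD+AAAAAAAAAP8AAAAAAAAA/wAAAAAAAAD/gAAAAAAAAP/AAAAAAAAA/8AAAAAAAAD/4AAAAAAAAP/wAAAAAAAA//gAAAAAAAD/+AAAAAAAAH/8AAAAAAAAf/4AAAAAAAA//gAAAAAAAB/+AAAAAAAAA/4AAAAAAAAB/AAAAAAAAAH8AAAAAAAAAPwAAAAAAAAA/gAAAAAAAAB+AAAAAAAAAD8AAAAAAAAAP4AAAAAAAAAfgAAAAAAAAB/AAAAAAAAAD8AAAAAAAAAH4AAAAAAAAAfgAAAAAAAAB/AAAAAAAAAD+AAAAAAAAAP4AAAAAAAAA/wAAAAAAAAD/gAAAAAAAAP/AAAAAAAAA/8AAAAAAA=="/>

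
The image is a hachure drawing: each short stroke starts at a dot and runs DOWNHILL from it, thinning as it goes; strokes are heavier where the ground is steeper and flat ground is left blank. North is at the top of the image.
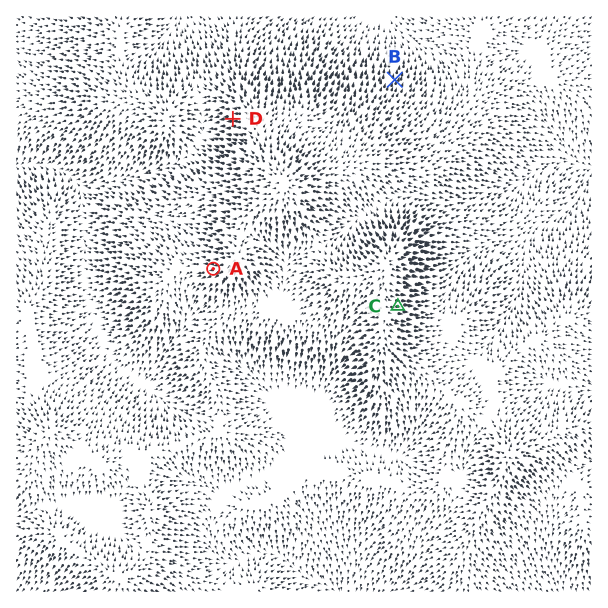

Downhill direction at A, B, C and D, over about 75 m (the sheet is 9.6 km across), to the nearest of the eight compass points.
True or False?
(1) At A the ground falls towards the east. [False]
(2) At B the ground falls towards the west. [False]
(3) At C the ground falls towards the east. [True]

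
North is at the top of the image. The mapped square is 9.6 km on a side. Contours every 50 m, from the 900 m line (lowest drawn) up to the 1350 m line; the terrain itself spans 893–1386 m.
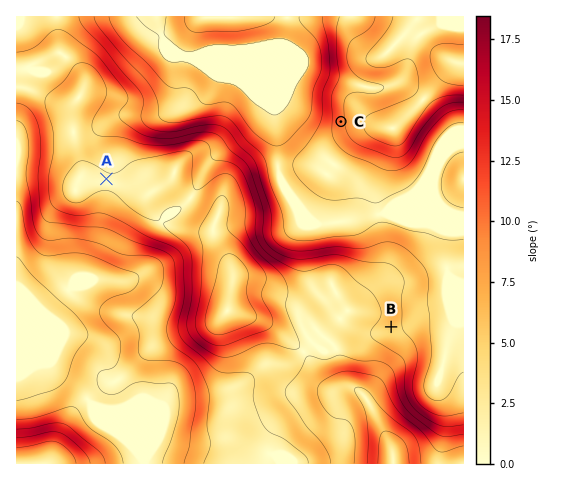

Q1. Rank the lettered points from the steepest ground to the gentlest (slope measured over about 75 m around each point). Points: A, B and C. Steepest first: C B A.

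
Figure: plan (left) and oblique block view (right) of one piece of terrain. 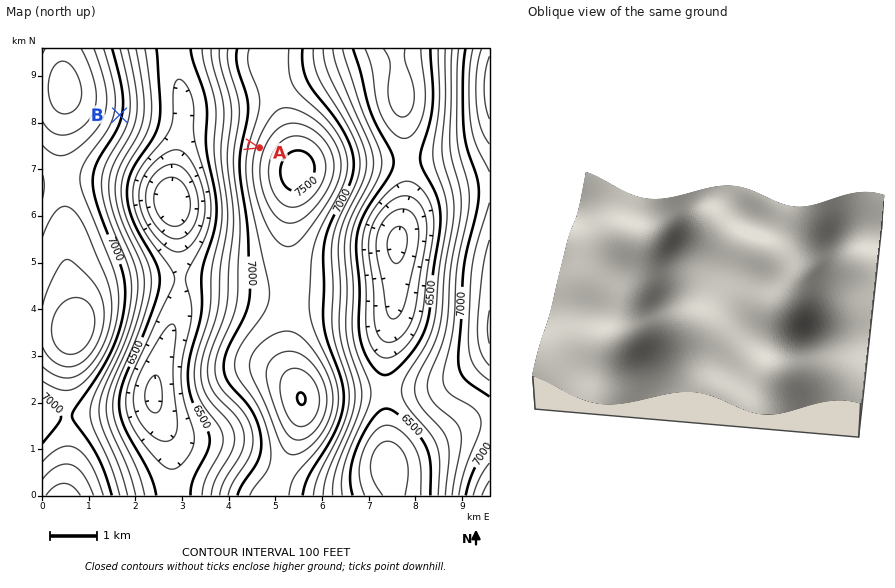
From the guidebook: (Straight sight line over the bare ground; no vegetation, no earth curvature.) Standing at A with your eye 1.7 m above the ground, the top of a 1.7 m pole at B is visible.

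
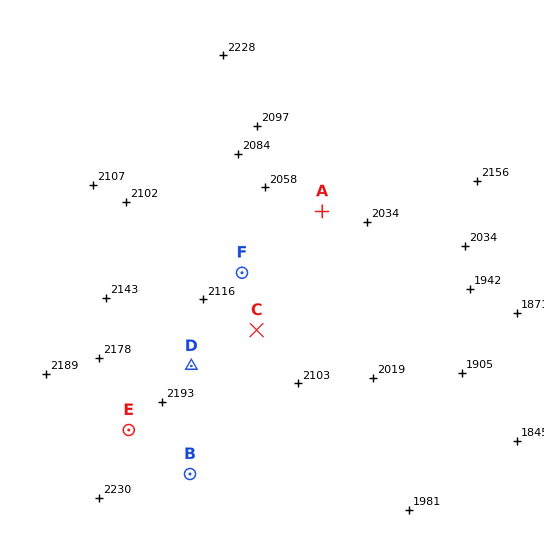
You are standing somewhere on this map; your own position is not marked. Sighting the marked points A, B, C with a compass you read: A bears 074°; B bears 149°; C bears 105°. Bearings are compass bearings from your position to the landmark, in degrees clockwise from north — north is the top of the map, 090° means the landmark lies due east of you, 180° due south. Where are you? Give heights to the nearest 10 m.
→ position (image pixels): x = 75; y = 282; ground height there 2140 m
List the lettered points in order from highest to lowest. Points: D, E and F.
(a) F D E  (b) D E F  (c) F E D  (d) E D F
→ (d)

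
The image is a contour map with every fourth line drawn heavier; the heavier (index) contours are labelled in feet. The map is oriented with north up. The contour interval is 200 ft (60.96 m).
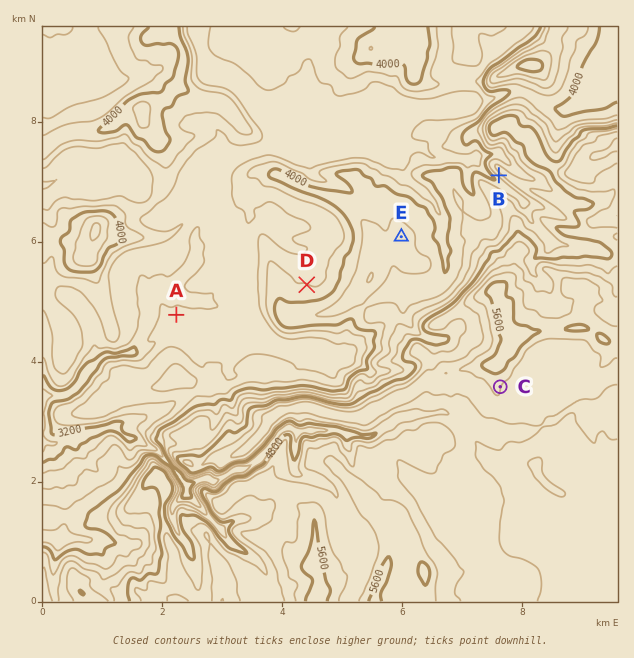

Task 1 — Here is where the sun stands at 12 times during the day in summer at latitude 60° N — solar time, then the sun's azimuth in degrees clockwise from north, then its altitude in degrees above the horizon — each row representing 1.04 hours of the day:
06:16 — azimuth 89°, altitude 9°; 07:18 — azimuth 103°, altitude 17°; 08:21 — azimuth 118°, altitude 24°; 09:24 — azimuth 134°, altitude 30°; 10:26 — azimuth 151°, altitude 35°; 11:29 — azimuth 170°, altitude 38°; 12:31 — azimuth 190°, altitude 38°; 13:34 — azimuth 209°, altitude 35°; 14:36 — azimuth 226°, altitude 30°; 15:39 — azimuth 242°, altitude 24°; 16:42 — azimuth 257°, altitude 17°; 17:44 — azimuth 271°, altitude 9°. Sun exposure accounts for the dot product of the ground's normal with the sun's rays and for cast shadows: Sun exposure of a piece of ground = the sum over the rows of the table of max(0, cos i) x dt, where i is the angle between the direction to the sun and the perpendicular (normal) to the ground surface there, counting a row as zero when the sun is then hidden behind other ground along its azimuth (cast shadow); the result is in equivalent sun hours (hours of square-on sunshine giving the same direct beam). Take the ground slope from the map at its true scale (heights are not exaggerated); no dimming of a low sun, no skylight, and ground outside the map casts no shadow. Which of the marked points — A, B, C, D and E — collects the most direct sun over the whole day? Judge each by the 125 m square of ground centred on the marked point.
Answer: B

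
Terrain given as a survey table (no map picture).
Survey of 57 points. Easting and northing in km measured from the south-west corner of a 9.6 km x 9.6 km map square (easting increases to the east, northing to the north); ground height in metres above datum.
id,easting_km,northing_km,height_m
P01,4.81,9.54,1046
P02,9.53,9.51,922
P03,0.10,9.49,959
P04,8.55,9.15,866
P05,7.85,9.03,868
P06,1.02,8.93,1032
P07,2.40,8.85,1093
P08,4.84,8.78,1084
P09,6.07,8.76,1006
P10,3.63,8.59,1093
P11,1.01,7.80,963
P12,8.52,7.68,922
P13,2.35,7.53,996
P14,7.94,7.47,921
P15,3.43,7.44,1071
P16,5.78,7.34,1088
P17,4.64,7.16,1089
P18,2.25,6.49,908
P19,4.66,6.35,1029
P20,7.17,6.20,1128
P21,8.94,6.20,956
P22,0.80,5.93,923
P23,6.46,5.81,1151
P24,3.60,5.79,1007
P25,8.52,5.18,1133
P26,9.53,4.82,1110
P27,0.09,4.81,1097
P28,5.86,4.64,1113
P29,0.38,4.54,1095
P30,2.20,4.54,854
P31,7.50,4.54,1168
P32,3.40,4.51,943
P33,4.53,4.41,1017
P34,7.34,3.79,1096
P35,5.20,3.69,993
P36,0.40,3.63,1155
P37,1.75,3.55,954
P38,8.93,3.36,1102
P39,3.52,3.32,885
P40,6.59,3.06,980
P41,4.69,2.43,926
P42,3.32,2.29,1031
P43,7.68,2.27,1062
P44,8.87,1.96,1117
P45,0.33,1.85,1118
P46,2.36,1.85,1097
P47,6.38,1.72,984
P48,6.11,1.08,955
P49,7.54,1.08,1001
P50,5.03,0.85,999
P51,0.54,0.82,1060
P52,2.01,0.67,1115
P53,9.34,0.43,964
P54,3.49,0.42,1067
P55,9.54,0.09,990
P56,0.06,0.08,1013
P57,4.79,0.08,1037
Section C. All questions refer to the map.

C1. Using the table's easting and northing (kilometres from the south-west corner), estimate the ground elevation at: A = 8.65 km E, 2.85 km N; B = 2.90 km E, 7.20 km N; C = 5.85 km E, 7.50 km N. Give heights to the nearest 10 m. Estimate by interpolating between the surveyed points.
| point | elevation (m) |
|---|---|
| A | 1080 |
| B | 1000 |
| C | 1100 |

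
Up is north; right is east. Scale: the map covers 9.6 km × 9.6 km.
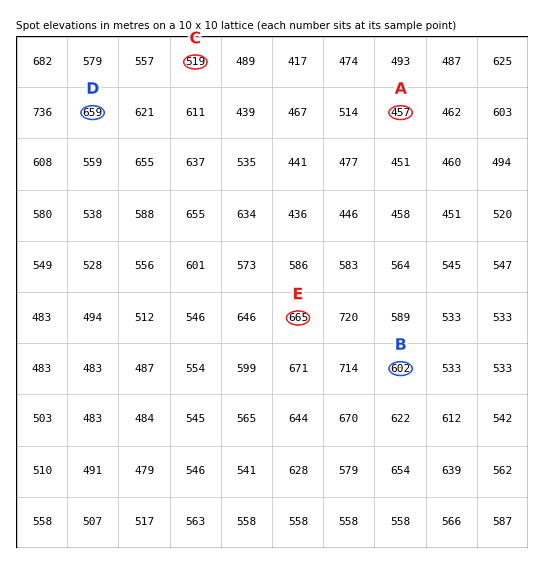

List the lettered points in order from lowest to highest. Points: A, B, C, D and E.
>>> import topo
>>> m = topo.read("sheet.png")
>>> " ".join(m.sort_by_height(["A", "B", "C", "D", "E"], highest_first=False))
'A C B D E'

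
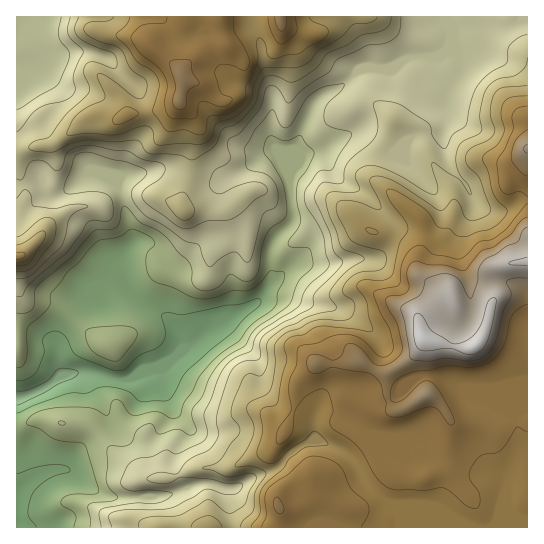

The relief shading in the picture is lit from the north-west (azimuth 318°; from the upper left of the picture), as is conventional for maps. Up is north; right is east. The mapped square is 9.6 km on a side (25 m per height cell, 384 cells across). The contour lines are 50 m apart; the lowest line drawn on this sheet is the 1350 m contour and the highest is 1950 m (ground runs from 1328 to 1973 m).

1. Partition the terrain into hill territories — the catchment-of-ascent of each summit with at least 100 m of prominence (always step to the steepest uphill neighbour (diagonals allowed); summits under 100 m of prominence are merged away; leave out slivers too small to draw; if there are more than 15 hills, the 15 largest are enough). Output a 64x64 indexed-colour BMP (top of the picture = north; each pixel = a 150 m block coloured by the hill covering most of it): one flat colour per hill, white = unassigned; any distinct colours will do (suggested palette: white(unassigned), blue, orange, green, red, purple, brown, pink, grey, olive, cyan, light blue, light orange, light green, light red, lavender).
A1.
<image width="64" height="64" href="data:image/bmp;base64,Qk12CAAAAAAAAHYAAAAoAAAAQAAAAEAAAAABAAQAAAAAAAAIAAATCwAAEwsAABAAAAAAAAAA////ALR3HwAOf/8ALKAsACgn1gC9Z5QAS1aMAMJ34wB/f38AIr28AM++FwDox64AeLv/AIrfmACWmP8A1bDFABERERERERERERERERERERERERERERERERERERERERERERERERERERERERERERERERERERERERERERERERERERERERERERERERERERERERERERERERERERERERERERERERERERERERERERERERERERERERERERERERERERERERERERERERERERERERERERERERERERERERERERERERERERERERERERERERERERERERERERERERERERERERERERERERERERERERERERERERERERERERERERERERERERERERERERERERERERERERERERERERERERERERERERERERERERERERERERERERERERERERERERERERERERERERERERERERERERERERERERERERERERERERERERERERERERERERERERERERERERERERERERERERERERERERERERERERERERERERERERERERERERERERERERERERERERERERERERERERERERERERERERERERERERERERERERERERERERERERERERERERERERERERERERERERERERERERERERERERERERERERERERERERERERERERERERERERERERERERERERERERERERERERERERERERERERERERERERERERERERERERERERERERERERERERERERERERERERERERERERERERERERERERERERERERERERERERERERERERERERERERERERERERERERERERERERERERERERERERERERERERERERERERERERERERERERERERERERERERERERERERERERERERERERERERERERERERERERERERERERERERERERERERERERERERERERERERERERERERERERERERERERERERERERERERERERERERERERERERERERERERERERERERERERERERERERERETEREREREREREiEREREREREREREREREREREREREREREzMxEREREREREiIhERERERERERERERERERERERERERMzMzEREREREREiIiIhEREREREREREREREREREREREREzMzMxERERERESIiIiIRERERERERERERERERERERERETMzMzMRERERERIiIiIiIRERERERERERERERERERERERMzMzMzEREREREiIiIiIiEREREREREREREREREREREREzMzMzMxERERESIiIiIiIhERERERERERERERERERERETMzMzMzMRERERIiIiIiIiIRERERERERERERERERERERMzMzMzMzMREREiIiIiIiIhEREREREREREREREREREREzMzMzMzMxERESIiIiIiIiERERERERERERERERERERETMzMzMzMzERERIiIiIiIiIRERERERERERERERERERERMzMzMzMzMxERIiIiIiIiIhEREREREREREREREREREREzMzMzMzMzMRIiIiIiIiIiERERERERERERERERERERETMzMzMzMzMyIiIiIiIiIiIhERERERERERERERERERERMzMzMzMzMyIiIiIiIiIiIiIREREREREREREREREREREzMzMzMzMzIiIiIiIiIiIiIiERERERERERERERERERETMzMzMzMzMiIiIiIiIiIiIiIRERERERERERERERERERMzMzMzMzMiIiIiIiIiIiIiIRERERERERERERERFERBEzMzMzMzMyIiIiIiIiIiIiIhERERERERERERERFERERDMzIiMzMzIiIiIiIiIiIiIiERERERERERERERFEREREIiIiIjMzIiIiIiIiIiIiIiIREREREREREREREUREREQiIiIiIyIiIiIiIiIiIiIiIhEREREREREREREURERERCIiIiIiIiIiIiIiIiIiIiIiEREREREREREREUREREREIiIiIiIiIiIiIiIiIiIiIiVRERERERERERERREREREQiIiIiIiIiIiIiIiIiIiIiVVERERERERERERFERERERCIiIiIiIiIiIiIiIiIiIiJVURERERERERERFEREREREIiIiIiIiIiIiIiIiIiIiIlVVEREREREREREUREREREQiIiIiIiIiIiIiIiIiIiIiVVURERERERERERFERERERCIiIiIiIiIiIiIiIiIiIiJVVVEREREREREREUREREREIiIiIiIiIiIiIiIiIiIiIlVVURERERERERERREREREQiIiIiIiIiIiIiIiIiIiIiVVVVERERERERERFERERERCIiIiIiIiIiIiIiIiIiIiJVVVVREREREREREUREREREIiIiIiIiIiIiIiIiIiIiIlVVVVVRERERERERFEREREQiIiIiIiIiIiIiIiIiIiIlVVVVVVUREREREREURERERCIiIiIiIiIiIiIiIiIiIiVVVVVVVVUSIRERERFEREREIiIiIiIiIiIiIiIiIiIiJVVVVVVVVSIiIREREUREREQiIiIiIiIiIiIiIiIiIiIlVVVVVVVVIiIiIiJERERERCIiIiIiIiIiIiIiIiIiIiVVVVVVVVUiIiIiIkREREREIiIiIiIiIiIiIiIiIiIiVVVVVVVVUiIiIiIiREREREQiIiIiIiIiIiIiIiIiIiJVVVVVVVVSIiIiIiIURERERCIiIiIiIiIiIiIiIiIiIlVVVVVVVVIiIiIiIhEREREU"/>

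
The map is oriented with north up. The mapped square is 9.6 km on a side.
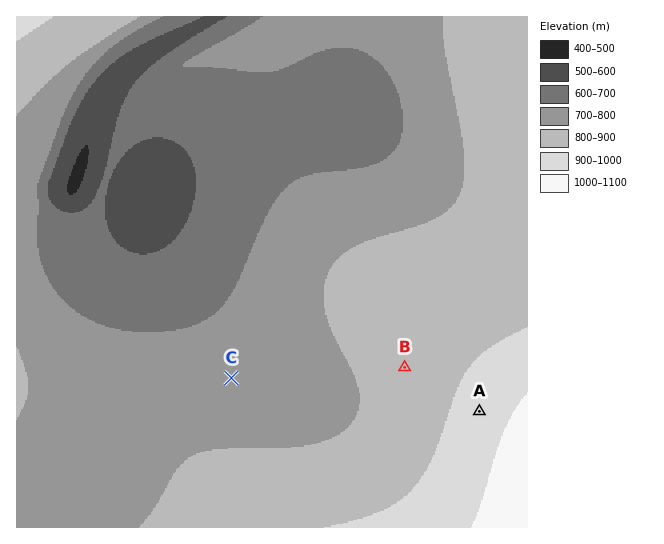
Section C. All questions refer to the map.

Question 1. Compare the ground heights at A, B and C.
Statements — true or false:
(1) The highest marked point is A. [true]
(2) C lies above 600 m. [true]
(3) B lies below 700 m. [false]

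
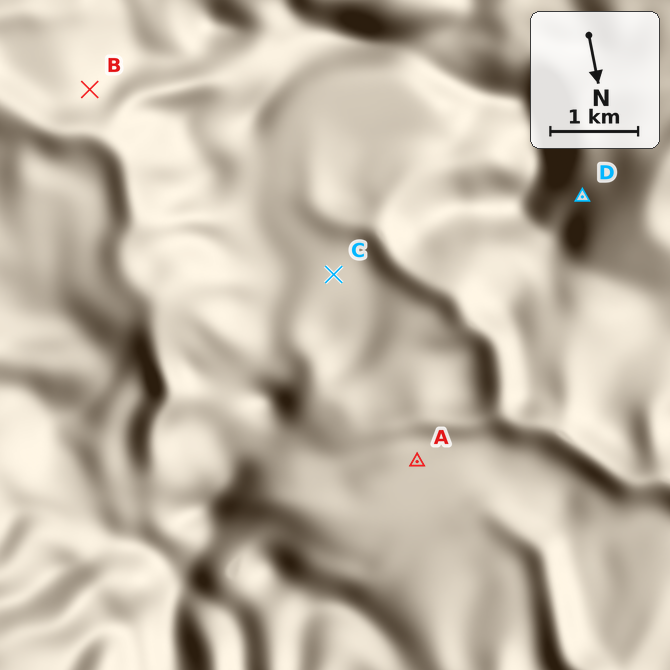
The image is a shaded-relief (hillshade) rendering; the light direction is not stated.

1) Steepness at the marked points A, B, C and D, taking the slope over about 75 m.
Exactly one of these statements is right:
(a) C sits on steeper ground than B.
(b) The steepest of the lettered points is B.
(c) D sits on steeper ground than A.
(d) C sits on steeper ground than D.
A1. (c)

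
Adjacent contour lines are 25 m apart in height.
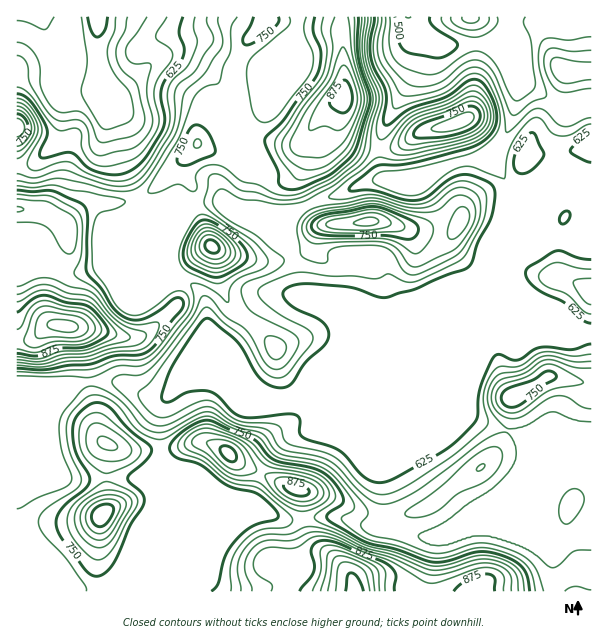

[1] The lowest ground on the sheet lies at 475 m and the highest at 1010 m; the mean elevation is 685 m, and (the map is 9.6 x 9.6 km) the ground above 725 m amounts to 29.7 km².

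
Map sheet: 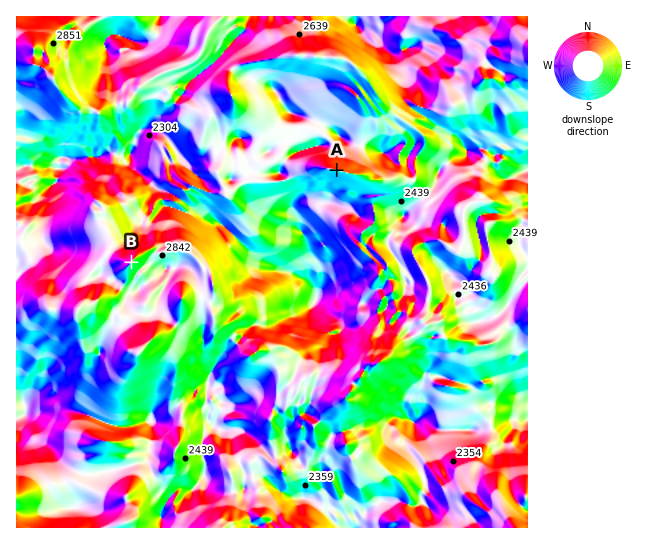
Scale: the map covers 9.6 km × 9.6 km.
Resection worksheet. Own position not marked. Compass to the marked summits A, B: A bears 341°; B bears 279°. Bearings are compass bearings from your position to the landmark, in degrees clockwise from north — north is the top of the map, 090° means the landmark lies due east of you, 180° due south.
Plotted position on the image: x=382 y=302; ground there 2530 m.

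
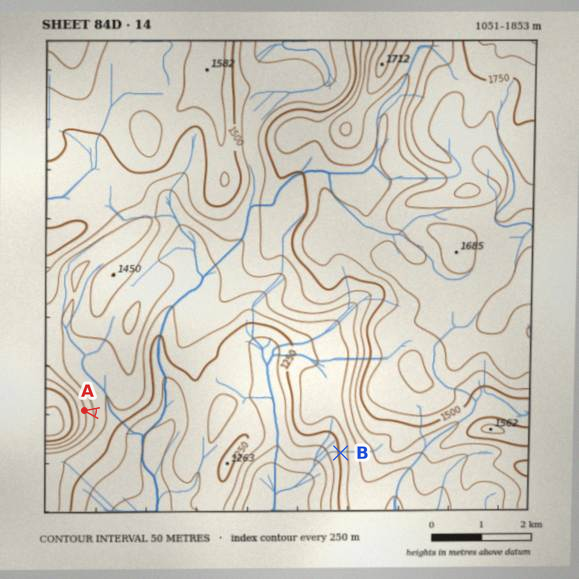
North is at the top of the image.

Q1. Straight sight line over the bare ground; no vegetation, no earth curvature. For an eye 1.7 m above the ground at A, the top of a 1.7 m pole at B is in view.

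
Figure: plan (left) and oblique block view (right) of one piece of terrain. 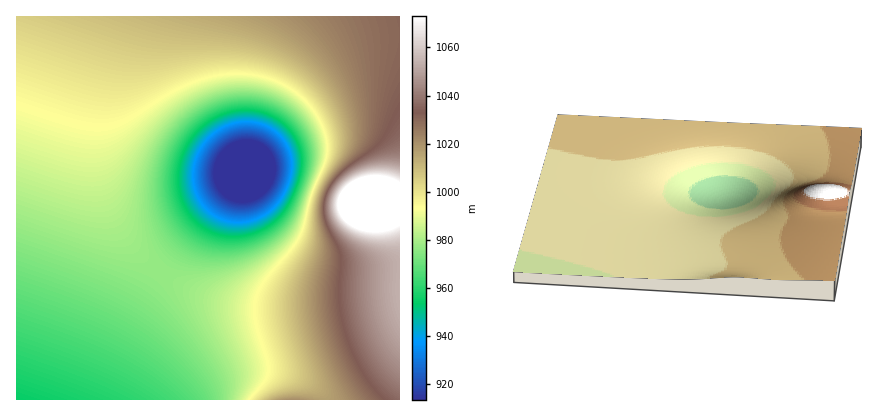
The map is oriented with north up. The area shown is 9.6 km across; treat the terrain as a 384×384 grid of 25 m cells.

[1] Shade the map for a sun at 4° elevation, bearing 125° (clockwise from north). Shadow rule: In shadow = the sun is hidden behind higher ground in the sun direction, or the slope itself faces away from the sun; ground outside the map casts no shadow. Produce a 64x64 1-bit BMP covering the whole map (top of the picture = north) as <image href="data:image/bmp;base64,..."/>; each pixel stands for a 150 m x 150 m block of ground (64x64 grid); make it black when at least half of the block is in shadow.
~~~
<image width="64" height="64" href="data:image/bmp;base64,Qk0+AgAAAAAAAD4AAAAoAAAAQAAAAEAAAAABAAEAAAAAAAACAAATCwAAEwsAAAIAAAAAAAAA////AAAAAAAAAAAAAAAAAAAAAAAAAAAAAAAAAAAAAAAAAAAAAAAAAAAAAAAAAAAAAAAAAAAAAAAAAAAAAAAAAAAAAAAAAAAAAAAAAAAAAAAAAAAAAAAAAAAAAAAAAAAAAAAAAAAAAAAAAAAAAAAAAAAAAAAAAAAAAAAAAAAAAAAAAAAAAAAAAAAAAAAAAAAAAAAAAAAAAAAAAAAAAAAAAAAAAAAAAAAAAAAAAAAAAAAAAAAAAAAAAAAAAAAAAAAAAAAAAAAAAAAAAAAAAAAAAAAAAAAAAAAAAAAAAAAAAAAAAAAAAAAAAAAAAAAAAAAAAAAAAAAAAAAAAAAAAADAAAAAAAAAB/gAAAAAAAAP/gAAAAAAAB//gAAAAAAAH//AAAAAAAA//+AAAAAAAD//4AAAAAAAf//gAAAAAAB//8AAAAAAAH//gAAAAAAAf/4AAAAAAAB/8AAAAAAAAH/AAAAAAAAAfgAAAAAAAAAAAAAAAAAAAAAAAAAAAAAAAAAAAAAAAAAAAAAAAAAAAAAAAAAAAAAAAAAAAAAAAAAAAAAAAAAAAAAAAAAAAAAAAAAAAAAAAAAAAAAAAAAAAAAAAAAAAAAAAAAAAAAAAAAAAAAAAAAAAAAAAAAAAAAAAAAAAAAAAAAAAAAAAAAAAAAAAAAAAAAAAAAAAAAAAAAAAAAAAAAAAAAAAA=="/>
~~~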